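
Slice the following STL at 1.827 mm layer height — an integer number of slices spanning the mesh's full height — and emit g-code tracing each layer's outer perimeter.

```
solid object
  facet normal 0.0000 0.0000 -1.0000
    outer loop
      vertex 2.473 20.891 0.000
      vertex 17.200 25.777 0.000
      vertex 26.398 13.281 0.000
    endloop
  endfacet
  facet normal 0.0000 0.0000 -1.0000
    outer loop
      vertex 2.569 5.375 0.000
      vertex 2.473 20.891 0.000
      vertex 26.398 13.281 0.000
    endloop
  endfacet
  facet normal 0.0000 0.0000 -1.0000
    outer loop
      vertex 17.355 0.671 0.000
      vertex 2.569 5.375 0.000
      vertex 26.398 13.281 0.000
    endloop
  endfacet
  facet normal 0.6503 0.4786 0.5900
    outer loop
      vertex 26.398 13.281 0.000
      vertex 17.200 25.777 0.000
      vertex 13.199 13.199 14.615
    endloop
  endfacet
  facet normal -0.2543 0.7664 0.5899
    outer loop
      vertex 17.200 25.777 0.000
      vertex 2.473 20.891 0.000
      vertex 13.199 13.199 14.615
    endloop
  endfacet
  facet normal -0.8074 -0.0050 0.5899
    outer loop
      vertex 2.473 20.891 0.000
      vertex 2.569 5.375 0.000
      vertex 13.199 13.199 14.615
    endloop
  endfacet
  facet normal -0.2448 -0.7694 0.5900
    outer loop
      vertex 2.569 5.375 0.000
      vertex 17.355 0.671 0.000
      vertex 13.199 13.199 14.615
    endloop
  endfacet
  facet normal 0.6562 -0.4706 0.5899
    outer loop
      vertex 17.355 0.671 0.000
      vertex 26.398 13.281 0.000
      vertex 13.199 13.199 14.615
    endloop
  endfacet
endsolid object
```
; perimeter-only toolpath
G21 ; units = mm
G90 ; absolute positioning
G28 ; home
; layer 1
G0 Z1.827
G0 X24.748 Y13.271
G1 X16.700 Y24.205
G1 X3.814 Y19.930
G1 X3.898 Y6.353
G1 X16.835 Y2.237
G1 X24.748 Y13.271
; layer 2
G0 Z3.654
G0 X23.098 Y13.261
G1 X16.200 Y22.633
G1 X5.154 Y18.968
G1 X5.226 Y7.331
G1 X16.316 Y3.803
G1 X23.098 Y13.261
; layer 3
G0 Z5.481
G0 X21.448 Y13.250
G1 X15.700 Y21.060
G1 X6.495 Y18.006
G1 X6.555 Y8.309
G1 X15.797 Y5.369
G1 X21.448 Y13.250
; layer 4
G0 Z7.308
G0 X19.799 Y13.240
G1 X15.200 Y19.488
G1 X7.836 Y17.045
G1 X7.884 Y9.287
G1 X15.277 Y6.935
G1 X19.799 Y13.240
; layer 5
G0 Z9.134
G0 X18.149 Y13.230
G1 X14.699 Y17.916
G1 X9.177 Y16.084
G1 X9.213 Y10.265
G1 X14.758 Y8.501
G1 X18.149 Y13.230
; layer 6
G0 Z10.961
G0 X16.499 Y13.220
G1 X14.199 Y16.343
G1 X10.518 Y15.122
G1 X10.542 Y11.243
G1 X14.238 Y10.067
G1 X16.499 Y13.220
; layer 7
G0 Z12.788
G0 X14.849 Y13.209
G1 X13.699 Y14.771
G1 X11.858 Y14.160
G1 X11.870 Y12.221
G1 X13.719 Y11.633
G1 X14.849 Y13.209
M2 ; end

The solid is a regular 5-sided pyramid, base circumscribed radius ≈ 13.2 mm, apex at z ≈ 14.6 mm. Slicing at Δz = 1.827 mm — 8 equal slices spanning the solid's height, so layer i sits at z = i·h/8 — gives 7 non-empty perimeters. Each is a 5-segment closed polygon; G0 lifts to the layer z and rapids to the start vertex, then G1 traces the edges. The cross-section shrinks linearly with z (the slice at the apex is degenerate and omitted).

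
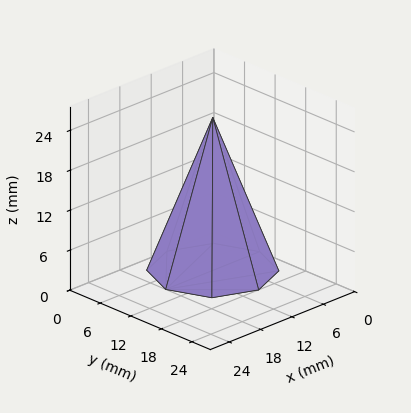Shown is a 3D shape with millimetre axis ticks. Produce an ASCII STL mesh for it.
Reading the render: the shape is a regular 8-sided pyramid, base circumscribed radius ≈ 9 mm, apex at z ≈ 23 mm (dimensions read to the nearest mm from the axis ticks). For the STL, each face is triangulated and given an outward normal.

solid part
  facet normal 0.0000 0.0000 -1.0000
    outer loop
      vertex 9.0 18.0 0.0
      vertex 15.4 15.4 0.0
      vertex 18.0 9.0 0.0
    endloop
  endfacet
  facet normal 0.0000 0.0000 -1.0000
    outer loop
      vertex 2.6 15.4 0.0
      vertex 9.0 18.0 0.0
      vertex 18.0 9.0 0.0
    endloop
  endfacet
  facet normal 0.0000 0.0000 -1.0000
    outer loop
      vertex 0.0 9.0 0.0
      vertex 2.6 15.4 0.0
      vertex 18.0 9.0 0.0
    endloop
  endfacet
  facet normal 0.0000 0.0000 -1.0000
    outer loop
      vertex 2.6 2.6 0.0
      vertex 0.0 9.0 0.0
      vertex 18.0 9.0 0.0
    endloop
  endfacet
  facet normal 0.0000 0.0000 -1.0000
    outer loop
      vertex 9.0 0.0 0.0
      vertex 2.6 2.6 0.0
      vertex 18.0 9.0 0.0
    endloop
  endfacet
  facet normal 0.0000 0.0000 -1.0000
    outer loop
      vertex 15.4 2.6 0.0
      vertex 9.0 0.0 0.0
      vertex 18.0 9.0 0.0
    endloop
  endfacet
  facet normal 0.8710 0.3538 0.3408
    outer loop
      vertex 18.0 9.0 0.0
      vertex 15.4 15.4 0.0
      vertex 9.0 9.0 23.0
    endloop
  endfacet
  facet normal 0.3538 0.8710 0.3408
    outer loop
      vertex 15.4 15.4 0.0
      vertex 9.0 18.0 0.0
      vertex 9.0 9.0 23.0
    endloop
  endfacet
  facet normal -0.3538 0.8710 0.3408
    outer loop
      vertex 9.0 18.0 0.0
      vertex 2.6 15.4 0.0
      vertex 9.0 9.0 23.0
    endloop
  endfacet
  facet normal -0.8710 0.3538 0.3408
    outer loop
      vertex 2.6 15.4 0.0
      vertex 0.0 9.0 0.0
      vertex 9.0 9.0 23.0
    endloop
  endfacet
  facet normal -0.8710 -0.3538 0.3408
    outer loop
      vertex 0.0 9.0 0.0
      vertex 2.6 2.6 0.0
      vertex 9.0 9.0 23.0
    endloop
  endfacet
  facet normal -0.3538 -0.8710 0.3408
    outer loop
      vertex 2.6 2.6 0.0
      vertex 9.0 0.0 0.0
      vertex 9.0 9.0 23.0
    endloop
  endfacet
  facet normal 0.3538 -0.8710 0.3408
    outer loop
      vertex 9.0 0.0 0.0
      vertex 15.4 2.6 0.0
      vertex 9.0 9.0 23.0
    endloop
  endfacet
  facet normal 0.8710 -0.3538 0.3408
    outer loop
      vertex 15.4 2.6 0.0
      vertex 18.0 9.0 0.0
      vertex 9.0 9.0 23.0
    endloop
  endfacet
endsolid part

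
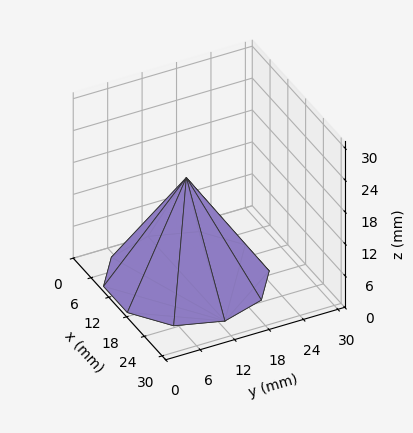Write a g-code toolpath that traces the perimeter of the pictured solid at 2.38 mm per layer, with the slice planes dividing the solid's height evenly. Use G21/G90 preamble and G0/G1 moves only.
Reading the render: the shape is a regular 10-sided pyramid, base circumscribed radius ≈ 13 mm, apex at z ≈ 19 mm (dimensions read to the nearest mm from the axis ticks). For the g-code, the solid's height is divided into equal slices at the stated Δz and each level perimeter traced with G1 moves after a G0 lift.

; perimeter-only toolpath
G21 ; units = mm
G90 ; absolute positioning
G28 ; home
; layer 1
G0 Z2.38
G0 X24.38 Y13.00
G1 X22.20 Y19.69
G1 X16.52 Y23.81
G1 X9.48 Y23.81
G1 X3.79 Y19.69
G1 X1.62 Y13.00
G1 X3.79 Y6.32
G1 X9.48 Y2.19
G1 X16.52 Y2.19
G1 X22.20 Y6.32
G1 X24.38 Y13.00
; layer 2
G0 Z4.75
G0 X22.75 Y13.00
G1 X20.89 Y18.73
G1 X16.02 Y22.27
G1 X9.98 Y22.27
G1 X5.11 Y18.73
G1 X3.25 Y13.00
G1 X5.11 Y7.27
G1 X9.98 Y3.73
G1 X16.02 Y3.73
G1 X20.89 Y7.27
G1 X22.75 Y13.00
; layer 3
G0 Z7.12
G0 X21.12 Y13.00
G1 X19.57 Y17.77
G1 X15.51 Y20.73
G1 X10.49 Y20.73
G1 X6.42 Y17.77
G1 X4.88 Y13.00
G1 X6.42 Y8.22
G1 X10.49 Y5.28
G1 X15.51 Y5.28
G1 X19.57 Y8.22
G1 X21.12 Y13.00
; layer 4
G0 Z9.50
G0 X19.50 Y13.00
G1 X18.26 Y16.82
G1 X15.01 Y19.18
G1 X10.99 Y19.18
G1 X7.74 Y16.82
G1 X6.50 Y13.00
G1 X7.74 Y9.18
G1 X10.99 Y6.82
G1 X15.01 Y6.82
G1 X18.26 Y9.18
G1 X19.50 Y13.00
; layer 5
G0 Z11.88
G0 X17.88 Y13.00
G1 X16.95 Y15.87
G1 X14.51 Y17.63
G1 X11.49 Y17.63
G1 X9.05 Y15.87
G1 X8.12 Y13.00
G1 X9.05 Y10.13
G1 X11.49 Y8.37
G1 X14.51 Y8.37
G1 X16.95 Y10.13
G1 X17.88 Y13.00
; layer 6
G0 Z14.25
G0 X16.25 Y13.00
G1 X15.63 Y14.91
G1 X14.00 Y16.09
G1 X12.00 Y16.09
G1 X10.37 Y14.91
G1 X9.75 Y13.00
G1 X10.37 Y11.09
G1 X12.00 Y9.91
G1 X14.00 Y9.91
G1 X15.63 Y11.09
G1 X16.25 Y13.00
; layer 7
G0 Z16.62
G0 X14.62 Y13.00
G1 X14.31 Y13.96
G1 X13.50 Y14.54
G1 X12.50 Y14.54
G1 X11.69 Y13.96
G1 X11.38 Y13.00
G1 X11.69 Y12.04
G1 X12.50 Y11.46
G1 X13.50 Y11.46
G1 X14.31 Y12.04
G1 X14.62 Y13.00
M2 ; end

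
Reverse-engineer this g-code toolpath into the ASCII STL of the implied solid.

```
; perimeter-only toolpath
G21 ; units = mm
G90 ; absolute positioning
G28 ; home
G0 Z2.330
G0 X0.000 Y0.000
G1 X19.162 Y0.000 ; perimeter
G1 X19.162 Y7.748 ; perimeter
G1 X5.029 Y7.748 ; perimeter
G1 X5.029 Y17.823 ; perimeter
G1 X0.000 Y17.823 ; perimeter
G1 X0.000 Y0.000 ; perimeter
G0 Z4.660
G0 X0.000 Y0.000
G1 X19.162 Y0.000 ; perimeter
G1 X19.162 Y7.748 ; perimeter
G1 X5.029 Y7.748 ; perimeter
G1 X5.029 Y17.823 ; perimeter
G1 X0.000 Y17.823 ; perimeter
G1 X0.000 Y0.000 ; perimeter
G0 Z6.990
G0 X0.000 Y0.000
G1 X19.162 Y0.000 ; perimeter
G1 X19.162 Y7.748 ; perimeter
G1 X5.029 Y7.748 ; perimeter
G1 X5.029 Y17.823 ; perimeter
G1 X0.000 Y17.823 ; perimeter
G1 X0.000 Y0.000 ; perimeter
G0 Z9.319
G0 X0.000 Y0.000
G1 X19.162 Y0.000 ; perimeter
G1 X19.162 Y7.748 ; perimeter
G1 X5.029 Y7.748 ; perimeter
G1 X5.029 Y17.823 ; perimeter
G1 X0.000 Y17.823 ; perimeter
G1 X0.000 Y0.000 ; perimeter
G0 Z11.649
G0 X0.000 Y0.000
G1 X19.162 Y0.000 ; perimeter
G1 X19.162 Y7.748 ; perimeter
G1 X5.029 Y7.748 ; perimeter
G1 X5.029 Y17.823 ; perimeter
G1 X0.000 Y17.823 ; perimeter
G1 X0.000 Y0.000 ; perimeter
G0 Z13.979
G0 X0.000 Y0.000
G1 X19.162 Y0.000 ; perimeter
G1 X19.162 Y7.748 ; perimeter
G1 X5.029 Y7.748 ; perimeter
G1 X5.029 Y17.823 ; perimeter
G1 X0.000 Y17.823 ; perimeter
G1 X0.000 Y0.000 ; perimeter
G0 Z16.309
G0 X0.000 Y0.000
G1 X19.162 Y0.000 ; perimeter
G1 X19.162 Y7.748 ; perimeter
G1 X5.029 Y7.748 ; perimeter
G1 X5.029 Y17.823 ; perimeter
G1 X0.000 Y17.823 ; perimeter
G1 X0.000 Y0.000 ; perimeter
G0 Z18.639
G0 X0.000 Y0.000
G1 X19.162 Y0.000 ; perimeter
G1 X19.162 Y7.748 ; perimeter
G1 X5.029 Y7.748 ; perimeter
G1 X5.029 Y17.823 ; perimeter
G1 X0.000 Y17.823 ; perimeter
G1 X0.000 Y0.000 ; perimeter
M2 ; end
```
solid part
  facet normal 0.0000 0.0000 -1.0000
    outer loop
      vertex 19.162 7.748 0.000
      vertex 19.162 0.000 0.000
      vertex 0.000 0.000 0.000
    endloop
  endfacet
  facet normal 0.0000 0.0000 -1.0000
    outer loop
      vertex 5.029 7.748 0.000
      vertex 19.162 7.748 0.000
      vertex 0.000 0.000 0.000
    endloop
  endfacet
  facet normal 0.0000 0.0000 -1.0000
    outer loop
      vertex 5.029 17.823 0.000
      vertex 5.029 7.748 0.000
      vertex 0.000 0.000 0.000
    endloop
  endfacet
  facet normal 0.0000 0.0000 -1.0000
    outer loop
      vertex 0.000 17.823 0.000
      vertex 5.029 17.823 0.000
      vertex 0.000 0.000 0.000
    endloop
  endfacet
  facet normal 0.0000 0.0000 1.0000
    outer loop
      vertex 0.000 0.000 18.639
      vertex 19.162 0.000 18.639
      vertex 19.162 7.748 18.639
    endloop
  endfacet
  facet normal 0.0000 0.0000 1.0000
    outer loop
      vertex 0.000 0.000 18.639
      vertex 19.162 7.748 18.639
      vertex 5.029 7.748 18.639
    endloop
  endfacet
  facet normal 0.0000 0.0000 1.0000
    outer loop
      vertex 0.000 0.000 18.639
      vertex 5.029 7.748 18.639
      vertex 5.029 17.823 18.639
    endloop
  endfacet
  facet normal 0.0000 0.0000 1.0000
    outer loop
      vertex 0.000 0.000 18.639
      vertex 5.029 17.823 18.639
      vertex 0.000 17.823 18.639
    endloop
  endfacet
  facet normal 0.0000 -1.0000 0.0000
    outer loop
      vertex 0.000 0.000 0.000
      vertex 19.162 0.000 0.000
      vertex 19.162 0.000 18.639
    endloop
  endfacet
  facet normal 0.0000 -1.0000 0.0000
    outer loop
      vertex 0.000 0.000 0.000
      vertex 19.162 0.000 18.639
      vertex 0.000 0.000 18.639
    endloop
  endfacet
  facet normal 1.0000 0.0000 0.0000
    outer loop
      vertex 19.162 0.000 0.000
      vertex 19.162 7.748 0.000
      vertex 19.162 7.748 18.639
    endloop
  endfacet
  facet normal 1.0000 0.0000 0.0000
    outer loop
      vertex 19.162 0.000 0.000
      vertex 19.162 7.748 18.639
      vertex 19.162 0.000 18.639
    endloop
  endfacet
  facet normal 0.0000 1.0000 0.0000
    outer loop
      vertex 19.162 7.748 0.000
      vertex 5.029 7.748 0.000
      vertex 5.029 7.748 18.639
    endloop
  endfacet
  facet normal 0.0000 1.0000 0.0000
    outer loop
      vertex 19.162 7.748 0.000
      vertex 5.029 7.748 18.639
      vertex 19.162 7.748 18.639
    endloop
  endfacet
  facet normal 1.0000 0.0000 0.0000
    outer loop
      vertex 5.029 7.748 0.000
      vertex 5.029 17.823 0.000
      vertex 5.029 17.823 18.639
    endloop
  endfacet
  facet normal 1.0000 0.0000 0.0000
    outer loop
      vertex 5.029 7.748 0.000
      vertex 5.029 17.823 18.639
      vertex 5.029 7.748 18.639
    endloop
  endfacet
  facet normal 0.0000 1.0000 0.0000
    outer loop
      vertex 5.029 17.823 0.000
      vertex 0.000 17.823 0.000
      vertex 0.000 17.823 18.639
    endloop
  endfacet
  facet normal 0.0000 1.0000 0.0000
    outer loop
      vertex 5.029 17.823 0.000
      vertex 0.000 17.823 18.639
      vertex 5.029 17.823 18.639
    endloop
  endfacet
  facet normal -1.0000 0.0000 0.0000
    outer loop
      vertex 0.000 17.823 0.000
      vertex 0.000 0.000 0.000
      vertex 0.000 0.000 18.639
    endloop
  endfacet
  facet normal -1.0000 0.0000 0.0000
    outer loop
      vertex 0.000 17.823 0.000
      vertex 0.000 0.000 18.639
      vertex 0.000 17.823 18.639
    endloop
  endfacet
endsolid part

The G0 Z moves step by Δz≈2.330 mm. Every layer's G1 loop is the same polygon, so the solid is a straight extrusion of it from z=0 to z≈18.6. Closing with flat bottom and top caps and triangulating gives 20 facets — an L-shaped prism: outer 19.2 × 17.8 mm, arm thicknesses ≈ 7.75 mm (horizontal) and 5.03 mm (vertical), extruded 18.6 mm in z.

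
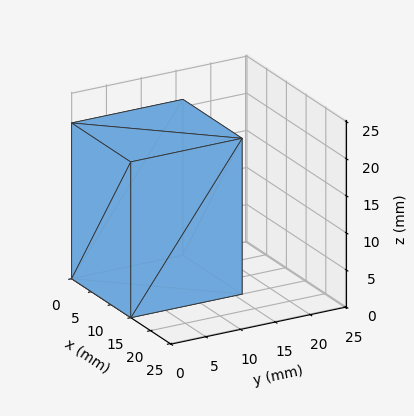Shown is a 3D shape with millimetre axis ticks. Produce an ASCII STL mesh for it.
Reading the render: the shape is a rectangular box, roughly 15 × 16 mm footprint and 21 mm tall (dimensions read to the nearest mm from the axis ticks). For the STL, each face is triangulated and given an outward normal.

solid part
  facet normal 0.0000 0.0000 -1.0000
    outer loop
      vertex 15.0 16.0 0.0
      vertex 15.0 0.0 0.0
      vertex 0.0 0.0 0.0
    endloop
  endfacet
  facet normal 0.0000 0.0000 -1.0000
    outer loop
      vertex 0.0 16.0 0.0
      vertex 15.0 16.0 0.0
      vertex 0.0 0.0 0.0
    endloop
  endfacet
  facet normal 0.0000 0.0000 1.0000
    outer loop
      vertex 0.0 0.0 21.0
      vertex 15.0 0.0 21.0
      vertex 15.0 16.0 21.0
    endloop
  endfacet
  facet normal 0.0000 0.0000 1.0000
    outer loop
      vertex 0.0 0.0 21.0
      vertex 15.0 16.0 21.0
      vertex 0.0 16.0 21.0
    endloop
  endfacet
  facet normal 0.0000 -1.0000 0.0000
    outer loop
      vertex 0.0 0.0 0.0
      vertex 15.0 0.0 0.0
      vertex 15.0 0.0 21.0
    endloop
  endfacet
  facet normal 0.0000 -1.0000 0.0000
    outer loop
      vertex 0.0 0.0 0.0
      vertex 15.0 0.0 21.0
      vertex 0.0 0.0 21.0
    endloop
  endfacet
  facet normal 0.0000 1.0000 0.0000
    outer loop
      vertex 15.0 16.0 21.0
      vertex 15.0 16.0 0.0
      vertex 0.0 16.0 0.0
    endloop
  endfacet
  facet normal 0.0000 1.0000 0.0000
    outer loop
      vertex 0.0 16.0 21.0
      vertex 15.0 16.0 21.0
      vertex 0.0 16.0 0.0
    endloop
  endfacet
  facet normal -1.0000 0.0000 0.0000
    outer loop
      vertex 0.0 16.0 21.0
      vertex 0.0 16.0 0.0
      vertex 0.0 0.0 0.0
    endloop
  endfacet
  facet normal -1.0000 0.0000 0.0000
    outer loop
      vertex 0.0 0.0 21.0
      vertex 0.0 16.0 21.0
      vertex 0.0 0.0 0.0
    endloop
  endfacet
  facet normal 1.0000 0.0000 0.0000
    outer loop
      vertex 15.0 0.0 0.0
      vertex 15.0 16.0 0.0
      vertex 15.0 16.0 21.0
    endloop
  endfacet
  facet normal 1.0000 0.0000 0.0000
    outer loop
      vertex 15.0 0.0 0.0
      vertex 15.0 16.0 21.0
      vertex 15.0 0.0 21.0
    endloop
  endfacet
endsolid part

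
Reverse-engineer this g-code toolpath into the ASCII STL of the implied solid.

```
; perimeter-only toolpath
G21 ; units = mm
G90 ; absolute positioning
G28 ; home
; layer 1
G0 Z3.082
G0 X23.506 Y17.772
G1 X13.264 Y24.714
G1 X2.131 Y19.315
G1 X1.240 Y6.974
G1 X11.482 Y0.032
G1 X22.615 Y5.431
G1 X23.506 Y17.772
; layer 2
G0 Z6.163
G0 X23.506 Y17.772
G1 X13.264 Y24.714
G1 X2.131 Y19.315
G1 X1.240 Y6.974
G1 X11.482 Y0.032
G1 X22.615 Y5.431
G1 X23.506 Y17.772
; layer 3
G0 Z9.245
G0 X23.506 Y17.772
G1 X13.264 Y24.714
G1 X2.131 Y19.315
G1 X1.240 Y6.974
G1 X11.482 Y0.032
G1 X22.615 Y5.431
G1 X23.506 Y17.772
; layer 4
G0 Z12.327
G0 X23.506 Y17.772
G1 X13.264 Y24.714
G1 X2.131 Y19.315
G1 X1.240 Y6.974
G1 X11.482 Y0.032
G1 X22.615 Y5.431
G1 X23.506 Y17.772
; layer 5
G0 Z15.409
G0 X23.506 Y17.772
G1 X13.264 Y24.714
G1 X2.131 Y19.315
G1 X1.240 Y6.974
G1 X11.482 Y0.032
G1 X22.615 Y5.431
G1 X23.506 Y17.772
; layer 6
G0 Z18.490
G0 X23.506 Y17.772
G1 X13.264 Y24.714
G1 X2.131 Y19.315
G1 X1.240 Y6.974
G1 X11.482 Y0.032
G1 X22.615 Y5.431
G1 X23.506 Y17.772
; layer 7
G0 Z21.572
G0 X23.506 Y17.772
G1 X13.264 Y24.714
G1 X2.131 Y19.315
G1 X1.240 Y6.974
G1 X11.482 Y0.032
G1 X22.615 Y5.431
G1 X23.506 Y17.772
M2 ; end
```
solid part
  facet normal 0.0000 0.0000 -1.0000
    outer loop
      vertex 2.131 19.315 0.000
      vertex 13.264 24.714 0.000
      vertex 23.506 17.772 0.000
    endloop
  endfacet
  facet normal 0.0000 0.0000 -1.0000
    outer loop
      vertex 1.240 6.974 0.000
      vertex 2.131 19.315 0.000
      vertex 23.506 17.772 0.000
    endloop
  endfacet
  facet normal 0.0000 0.0000 -1.0000
    outer loop
      vertex 11.482 0.032 0.000
      vertex 1.240 6.974 0.000
      vertex 23.506 17.772 0.000
    endloop
  endfacet
  facet normal 0.0000 0.0000 -1.0000
    outer loop
      vertex 22.615 5.431 0.000
      vertex 11.482 0.032 0.000
      vertex 23.506 17.772 0.000
    endloop
  endfacet
  facet normal 0.0000 0.0000 1.0000
    outer loop
      vertex 23.506 17.772 21.572
      vertex 13.264 24.714 21.572
      vertex 2.131 19.315 21.572
    endloop
  endfacet
  facet normal 0.0000 0.0000 1.0000
    outer loop
      vertex 23.506 17.772 21.572
      vertex 2.131 19.315 21.572
      vertex 1.240 6.974 21.572
    endloop
  endfacet
  facet normal 0.0000 0.0000 1.0000
    outer loop
      vertex 23.506 17.772 21.572
      vertex 1.240 6.974 21.572
      vertex 11.482 0.032 21.572
    endloop
  endfacet
  facet normal 0.0000 0.0000 1.0000
    outer loop
      vertex 23.506 17.772 21.572
      vertex 11.482 0.032 21.572
      vertex 22.615 5.431 21.572
    endloop
  endfacet
  facet normal 0.5611 0.8278 0.0000
    outer loop
      vertex 23.506 17.772 0.000
      vertex 13.264 24.714 0.000
      vertex 13.264 24.714 21.572
    endloop
  endfacet
  facet normal 0.5611 0.8278 0.0000
    outer loop
      vertex 23.506 17.772 0.000
      vertex 13.264 24.714 21.572
      vertex 23.506 17.772 21.572
    endloop
  endfacet
  facet normal -0.4364 0.8998 0.0000
    outer loop
      vertex 13.264 24.714 0.000
      vertex 2.131 19.315 0.000
      vertex 2.131 19.315 21.572
    endloop
  endfacet
  facet normal -0.4364 0.8998 0.0000
    outer loop
      vertex 13.264 24.714 0.000
      vertex 2.131 19.315 21.572
      vertex 13.264 24.714 21.572
    endloop
  endfacet
  facet normal -0.9974 0.0720 0.0000
    outer loop
      vertex 2.131 19.315 0.000
      vertex 1.240 6.974 0.000
      vertex 1.240 6.974 21.572
    endloop
  endfacet
  facet normal -0.9974 0.0720 0.0000
    outer loop
      vertex 2.131 19.315 0.000
      vertex 1.240 6.974 21.572
      vertex 2.131 19.315 21.572
    endloop
  endfacet
  facet normal -0.5611 -0.8278 0.0000
    outer loop
      vertex 1.240 6.974 0.000
      vertex 11.482 0.032 0.000
      vertex 11.482 0.032 21.572
    endloop
  endfacet
  facet normal -0.5611 -0.8278 0.0000
    outer loop
      vertex 1.240 6.974 0.000
      vertex 11.482 0.032 21.572
      vertex 1.240 6.974 21.572
    endloop
  endfacet
  facet normal 0.4364 -0.8998 0.0000
    outer loop
      vertex 11.482 0.032 0.000
      vertex 22.615 5.431 0.000
      vertex 22.615 5.431 21.572
    endloop
  endfacet
  facet normal 0.4364 -0.8998 0.0000
    outer loop
      vertex 11.482 0.032 0.000
      vertex 22.615 5.431 21.572
      vertex 11.482 0.032 21.572
    endloop
  endfacet
  facet normal 0.9974 -0.0720 0.0000
    outer loop
      vertex 22.615 5.431 0.000
      vertex 23.506 17.772 0.000
      vertex 23.506 17.772 21.572
    endloop
  endfacet
  facet normal 0.9974 -0.0720 0.0000
    outer loop
      vertex 22.615 5.431 0.000
      vertex 23.506 17.772 21.572
      vertex 22.615 5.431 21.572
    endloop
  endfacet
endsolid part

The G0 Z moves step by Δz≈3.082 mm. Every layer's G1 loop is the same polygon, so the solid is a straight extrusion of it from z=0 to z≈21.6. Closing with flat bottom and top caps and triangulating gives 20 facets — a regular 6-sided prism (a cylinder approximated with 6 flat sides), circumscribed radius ≈ 12.4 mm, height ≈ 21.6 mm.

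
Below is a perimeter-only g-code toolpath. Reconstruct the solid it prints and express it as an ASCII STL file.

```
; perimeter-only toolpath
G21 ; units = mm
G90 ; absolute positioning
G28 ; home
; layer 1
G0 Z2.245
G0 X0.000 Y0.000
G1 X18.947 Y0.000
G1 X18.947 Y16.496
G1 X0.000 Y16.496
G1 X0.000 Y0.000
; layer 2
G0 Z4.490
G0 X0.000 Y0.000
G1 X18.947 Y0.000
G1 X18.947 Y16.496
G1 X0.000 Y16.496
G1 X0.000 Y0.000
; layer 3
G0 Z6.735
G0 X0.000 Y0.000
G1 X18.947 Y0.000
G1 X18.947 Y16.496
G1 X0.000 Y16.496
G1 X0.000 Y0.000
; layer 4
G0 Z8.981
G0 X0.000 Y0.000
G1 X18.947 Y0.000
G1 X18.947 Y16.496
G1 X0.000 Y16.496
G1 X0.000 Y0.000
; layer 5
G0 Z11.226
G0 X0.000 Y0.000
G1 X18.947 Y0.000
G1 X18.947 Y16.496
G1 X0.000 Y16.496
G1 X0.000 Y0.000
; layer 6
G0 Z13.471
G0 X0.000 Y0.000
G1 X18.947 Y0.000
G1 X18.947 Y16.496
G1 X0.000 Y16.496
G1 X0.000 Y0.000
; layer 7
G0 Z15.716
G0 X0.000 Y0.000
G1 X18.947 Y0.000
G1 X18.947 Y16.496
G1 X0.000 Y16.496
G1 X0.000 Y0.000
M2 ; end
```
solid part
  facet normal 0.0000 0.0000 -1.0000
    outer loop
      vertex 18.947 16.496 0.000
      vertex 18.947 0.000 0.000
      vertex 0.000 0.000 0.000
    endloop
  endfacet
  facet normal 0.0000 0.0000 -1.0000
    outer loop
      vertex 0.000 16.496 0.000
      vertex 18.947 16.496 0.000
      vertex 0.000 0.000 0.000
    endloop
  endfacet
  facet normal 0.0000 0.0000 1.0000
    outer loop
      vertex 0.000 0.000 15.716
      vertex 18.947 0.000 15.716
      vertex 18.947 16.496 15.716
    endloop
  endfacet
  facet normal 0.0000 0.0000 1.0000
    outer loop
      vertex 0.000 0.000 15.716
      vertex 18.947 16.496 15.716
      vertex 0.000 16.496 15.716
    endloop
  endfacet
  facet normal 0.0000 -1.0000 0.0000
    outer loop
      vertex 0.000 0.000 0.000
      vertex 18.947 0.000 0.000
      vertex 18.947 0.000 15.716
    endloop
  endfacet
  facet normal 0.0000 -1.0000 0.0000
    outer loop
      vertex 0.000 0.000 0.000
      vertex 18.947 0.000 15.716
      vertex 0.000 0.000 15.716
    endloop
  endfacet
  facet normal 0.0000 1.0000 0.0000
    outer loop
      vertex 18.947 16.496 15.716
      vertex 18.947 16.496 0.000
      vertex 0.000 16.496 0.000
    endloop
  endfacet
  facet normal 0.0000 1.0000 0.0000
    outer loop
      vertex 0.000 16.496 15.716
      vertex 18.947 16.496 15.716
      vertex 0.000 16.496 0.000
    endloop
  endfacet
  facet normal -1.0000 0.0000 0.0000
    outer loop
      vertex 0.000 16.496 15.716
      vertex 0.000 16.496 0.000
      vertex 0.000 0.000 0.000
    endloop
  endfacet
  facet normal -1.0000 0.0000 0.0000
    outer loop
      vertex 0.000 0.000 15.716
      vertex 0.000 16.496 15.716
      vertex 0.000 0.000 0.000
    endloop
  endfacet
  facet normal 1.0000 0.0000 0.0000
    outer loop
      vertex 18.947 0.000 0.000
      vertex 18.947 16.496 0.000
      vertex 18.947 16.496 15.716
    endloop
  endfacet
  facet normal 1.0000 0.0000 0.0000
    outer loop
      vertex 18.947 0.000 0.000
      vertex 18.947 16.496 15.716
      vertex 18.947 0.000 15.716
    endloop
  endfacet
endsolid part

The G0 Z moves step by Δz≈2.245 mm. Every layer's G1 loop is the same polygon, so the solid is a straight extrusion of it from z=0 to z≈15.7. Closing with flat bottom and top caps and triangulating gives 12 facets — a rectangular box, roughly 18.9 × 16.5 mm footprint and 15.7 mm tall.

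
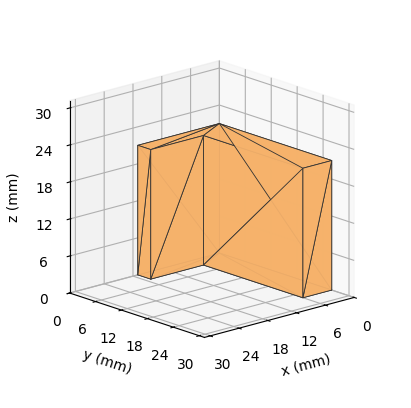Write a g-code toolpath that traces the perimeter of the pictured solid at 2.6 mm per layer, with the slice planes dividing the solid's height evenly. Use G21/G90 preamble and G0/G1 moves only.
Reading the render: the shape is an L-shaped prism: outer 17 × 26 mm, arm thicknesses ≈ 3 mm (horizontal) and 6 mm (vertical), extruded 21 mm in z (dimensions read to the nearest mm from the axis ticks). For the g-code, the solid's height is divided into equal slices at the stated Δz and each level perimeter traced with G1 moves after a G0 lift.

; perimeter-only toolpath
G21 ; units = mm
G90 ; absolute positioning
G28 ; home
; layer 1
G0 Z2.6
G0 X0.0 Y0.0
G1 X17.0 Y0.0
G1 X17.0 Y3.0
G1 X6.0 Y3.0
G1 X6.0 Y26.0
G1 X0.0 Y26.0
G1 X0.0 Y0.0
; layer 2
G0 Z5.2
G0 X0.0 Y0.0
G1 X17.0 Y0.0
G1 X17.0 Y3.0
G1 X6.0 Y3.0
G1 X6.0 Y26.0
G1 X0.0 Y26.0
G1 X0.0 Y0.0
; layer 3
G0 Z7.9
G0 X0.0 Y0.0
G1 X17.0 Y0.0
G1 X17.0 Y3.0
G1 X6.0 Y3.0
G1 X6.0 Y26.0
G1 X0.0 Y26.0
G1 X0.0 Y0.0
; layer 4
G0 Z10.5
G0 X0.0 Y0.0
G1 X17.0 Y0.0
G1 X17.0 Y3.0
G1 X6.0 Y3.0
G1 X6.0 Y26.0
G1 X0.0 Y26.0
G1 X0.0 Y0.0
; layer 5
G0 Z13.1
G0 X0.0 Y0.0
G1 X17.0 Y0.0
G1 X17.0 Y3.0
G1 X6.0 Y3.0
G1 X6.0 Y26.0
G1 X0.0 Y26.0
G1 X0.0 Y0.0
; layer 6
G0 Z15.8
G0 X0.0 Y0.0
G1 X17.0 Y0.0
G1 X17.0 Y3.0
G1 X6.0 Y3.0
G1 X6.0 Y26.0
G1 X0.0 Y26.0
G1 X0.0 Y0.0
; layer 7
G0 Z18.4
G0 X0.0 Y0.0
G1 X17.0 Y0.0
G1 X17.0 Y3.0
G1 X6.0 Y3.0
G1 X6.0 Y26.0
G1 X0.0 Y26.0
G1 X0.0 Y0.0
; layer 8
G0 Z21.0
G0 X0.0 Y0.0
G1 X17.0 Y0.0
G1 X17.0 Y3.0
G1 X6.0 Y3.0
G1 X6.0 Y26.0
G1 X0.0 Y26.0
G1 X0.0 Y0.0
M2 ; end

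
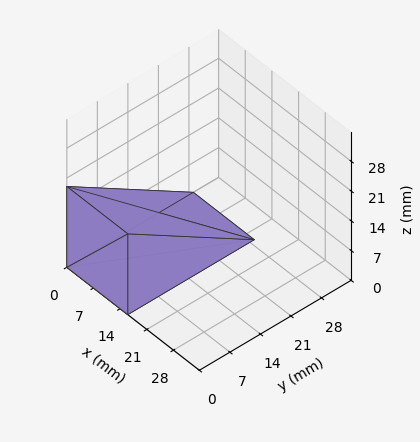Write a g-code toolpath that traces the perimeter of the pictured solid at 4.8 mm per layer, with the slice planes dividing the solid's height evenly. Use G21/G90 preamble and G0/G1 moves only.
Reading the render: the shape is a wedge (ramp): 16 × 29 mm base, rising to 19 mm along the y=0 edge and sloping linearly to z=0 at y=29 (dimensions read to the nearest mm from the axis ticks). For the g-code, the solid's height is divided into equal slices at the stated Δz and each level perimeter traced with G1 moves after a G0 lift.

; perimeter-only toolpath
G21 ; units = mm
G90 ; absolute positioning
G28 ; home
; layer 1
G0 Z4.8
G0 X0.0 Y0.0
G1 X16.0 Y0.0
G1 X16.0 Y21.8
G1 X0.0 Y21.8
G1 X0.0 Y0.0
; layer 2
G0 Z9.5
G0 X0.0 Y0.0
G1 X16.0 Y0.0
G1 X16.0 Y14.5
G1 X0.0 Y14.5
G1 X0.0 Y0.0
; layer 3
G0 Z14.2
G0 X0.0 Y0.0
G1 X16.0 Y0.0
G1 X16.0 Y7.2
G1 X0.0 Y7.2
G1 X0.0 Y0.0
M2 ; end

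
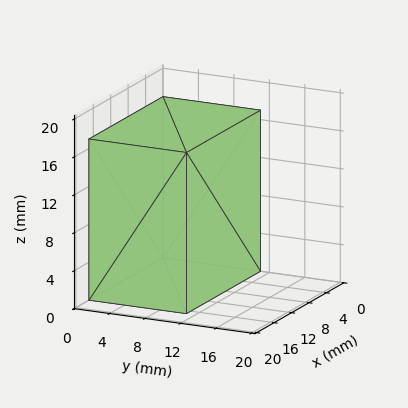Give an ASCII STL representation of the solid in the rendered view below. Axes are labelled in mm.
Reading the render: the shape is a rectangular box, roughly 17 × 11 mm footprint and 17 mm tall (dimensions read to the nearest mm from the axis ticks). For the STL, each face is triangulated and given an outward normal.

solid part
  facet normal 0.0000 0.0000 -1.0000
    outer loop
      vertex 17.00 11.00 0.00
      vertex 17.00 0.00 0.00
      vertex 0.00 0.00 0.00
    endloop
  endfacet
  facet normal 0.0000 0.0000 -1.0000
    outer loop
      vertex 0.00 11.00 0.00
      vertex 17.00 11.00 0.00
      vertex 0.00 0.00 0.00
    endloop
  endfacet
  facet normal 0.0000 0.0000 1.0000
    outer loop
      vertex 0.00 0.00 17.00
      vertex 17.00 0.00 17.00
      vertex 17.00 11.00 17.00
    endloop
  endfacet
  facet normal 0.0000 0.0000 1.0000
    outer loop
      vertex 0.00 0.00 17.00
      vertex 17.00 11.00 17.00
      vertex 0.00 11.00 17.00
    endloop
  endfacet
  facet normal 0.0000 -1.0000 0.0000
    outer loop
      vertex 0.00 0.00 0.00
      vertex 17.00 0.00 0.00
      vertex 17.00 0.00 17.00
    endloop
  endfacet
  facet normal 0.0000 -1.0000 0.0000
    outer loop
      vertex 0.00 0.00 0.00
      vertex 17.00 0.00 17.00
      vertex 0.00 0.00 17.00
    endloop
  endfacet
  facet normal 0.0000 1.0000 0.0000
    outer loop
      vertex 17.00 11.00 17.00
      vertex 17.00 11.00 0.00
      vertex 0.00 11.00 0.00
    endloop
  endfacet
  facet normal 0.0000 1.0000 0.0000
    outer loop
      vertex 0.00 11.00 17.00
      vertex 17.00 11.00 17.00
      vertex 0.00 11.00 0.00
    endloop
  endfacet
  facet normal -1.0000 0.0000 0.0000
    outer loop
      vertex 0.00 11.00 17.00
      vertex 0.00 11.00 0.00
      vertex 0.00 0.00 0.00
    endloop
  endfacet
  facet normal -1.0000 0.0000 0.0000
    outer loop
      vertex 0.00 0.00 17.00
      vertex 0.00 11.00 17.00
      vertex 0.00 0.00 0.00
    endloop
  endfacet
  facet normal 1.0000 0.0000 0.0000
    outer loop
      vertex 17.00 0.00 0.00
      vertex 17.00 11.00 0.00
      vertex 17.00 11.00 17.00
    endloop
  endfacet
  facet normal 1.0000 0.0000 0.0000
    outer loop
      vertex 17.00 0.00 0.00
      vertex 17.00 11.00 17.00
      vertex 17.00 0.00 17.00
    endloop
  endfacet
endsolid part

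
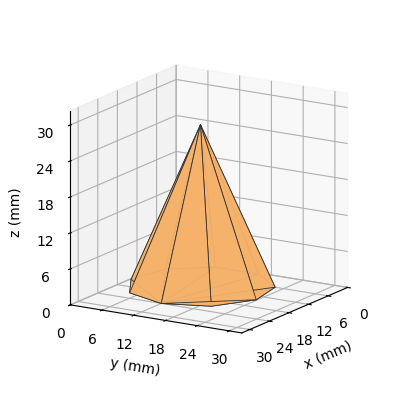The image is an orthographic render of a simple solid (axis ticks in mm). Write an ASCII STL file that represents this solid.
Reading the render: the shape is a regular 9-sided pyramid, base circumscribed radius ≈ 12 mm, apex at z ≈ 27 mm (dimensions read to the nearest mm from the axis ticks). For the STL, each face is triangulated and given an outward normal.

solid part
  facet normal 0.0000 0.0000 -1.0000
    outer loop
      vertex 14.08 23.82 0.00
      vertex 21.19 19.71 0.00
      vertex 24.00 12.00 0.00
    endloop
  endfacet
  facet normal 0.0000 0.0000 -1.0000
    outer loop
      vertex 6.00 22.39 0.00
      vertex 14.08 23.82 0.00
      vertex 24.00 12.00 0.00
    endloop
  endfacet
  facet normal 0.0000 0.0000 -1.0000
    outer loop
      vertex 0.72 16.10 0.00
      vertex 6.00 22.39 0.00
      vertex 24.00 12.00 0.00
    endloop
  endfacet
  facet normal 0.0000 0.0000 -1.0000
    outer loop
      vertex 0.72 7.90 0.00
      vertex 0.72 16.10 0.00
      vertex 24.00 12.00 0.00
    endloop
  endfacet
  facet normal 0.0000 0.0000 -1.0000
    outer loop
      vertex 6.00 1.61 0.00
      vertex 0.72 7.90 0.00
      vertex 24.00 12.00 0.00
    endloop
  endfacet
  facet normal 0.0000 0.0000 -1.0000
    outer loop
      vertex 14.08 0.18 0.00
      vertex 6.00 1.61 0.00
      vertex 24.00 12.00 0.00
    endloop
  endfacet
  facet normal 0.0000 0.0000 -1.0000
    outer loop
      vertex 21.19 4.29 0.00
      vertex 14.08 0.18 0.00
      vertex 24.00 12.00 0.00
    endloop
  endfacet
  facet normal 0.8670 0.3160 0.3853
    outer loop
      vertex 24.00 12.00 0.00
      vertex 21.19 19.71 0.00
      vertex 12.00 12.00 27.00
    endloop
  endfacet
  facet normal 0.4618 0.7989 0.3853
    outer loop
      vertex 21.19 19.71 0.00
      vertex 14.08 23.82 0.00
      vertex 12.00 12.00 27.00
    endloop
  endfacet
  facet normal -0.1608 0.9086 0.3854
    outer loop
      vertex 14.08 23.82 0.00
      vertex 6.00 22.39 0.00
      vertex 12.00 12.00 27.00
    endloop
  endfacet
  facet normal -0.7068 0.5933 0.3854
    outer loop
      vertex 6.00 22.39 0.00
      vertex 0.72 16.10 0.00
      vertex 12.00 12.00 27.00
    endloop
  endfacet
  facet normal -0.9227 0.0000 0.3855
    outer loop
      vertex 0.72 16.10 0.00
      vertex 0.72 7.90 0.00
      vertex 12.00 12.00 27.00
    endloop
  endfacet
  facet normal -0.7068 -0.5933 0.3854
    outer loop
      vertex 0.72 7.90 0.00
      vertex 6.00 1.61 0.00
      vertex 12.00 12.00 27.00
    endloop
  endfacet
  facet normal -0.1608 -0.9086 0.3854
    outer loop
      vertex 6.00 1.61 0.00
      vertex 14.08 0.18 0.00
      vertex 12.00 12.00 27.00
    endloop
  endfacet
  facet normal 0.4618 -0.7989 0.3853
    outer loop
      vertex 14.08 0.18 0.00
      vertex 21.19 4.29 0.00
      vertex 12.00 12.00 27.00
    endloop
  endfacet
  facet normal 0.8670 -0.3160 0.3853
    outer loop
      vertex 21.19 4.29 0.00
      vertex 24.00 12.00 0.00
      vertex 12.00 12.00 27.00
    endloop
  endfacet
endsolid part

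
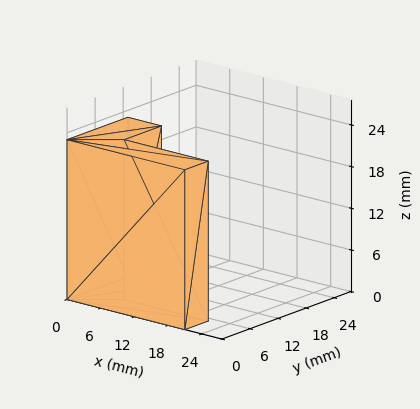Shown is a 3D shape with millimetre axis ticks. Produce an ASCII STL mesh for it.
Reading the render: the shape is an L-shaped prism: outer 21 × 13 mm, arm thicknesses ≈ 5 mm (horizontal) and 6 mm (vertical), extruded 23 mm in z (dimensions read to the nearest mm from the axis ticks). For the STL, each face is triangulated and given an outward normal.

solid part
  facet normal 0.0000 0.0000 -1.0000
    outer loop
      vertex 21.0 5.0 0.0
      vertex 21.0 0.0 0.0
      vertex 0.0 0.0 0.0
    endloop
  endfacet
  facet normal 0.0000 0.0000 -1.0000
    outer loop
      vertex 6.0 5.0 0.0
      vertex 21.0 5.0 0.0
      vertex 0.0 0.0 0.0
    endloop
  endfacet
  facet normal 0.0000 0.0000 -1.0000
    outer loop
      vertex 6.0 13.0 0.0
      vertex 6.0 5.0 0.0
      vertex 0.0 0.0 0.0
    endloop
  endfacet
  facet normal 0.0000 0.0000 -1.0000
    outer loop
      vertex 0.0 13.0 0.0
      vertex 6.0 13.0 0.0
      vertex 0.0 0.0 0.0
    endloop
  endfacet
  facet normal 0.0000 0.0000 1.0000
    outer loop
      vertex 0.0 0.0 23.0
      vertex 21.0 0.0 23.0
      vertex 21.0 5.0 23.0
    endloop
  endfacet
  facet normal 0.0000 0.0000 1.0000
    outer loop
      vertex 0.0 0.0 23.0
      vertex 21.0 5.0 23.0
      vertex 6.0 5.0 23.0
    endloop
  endfacet
  facet normal 0.0000 0.0000 1.0000
    outer loop
      vertex 0.0 0.0 23.0
      vertex 6.0 5.0 23.0
      vertex 6.0 13.0 23.0
    endloop
  endfacet
  facet normal 0.0000 0.0000 1.0000
    outer loop
      vertex 0.0 0.0 23.0
      vertex 6.0 13.0 23.0
      vertex 0.0 13.0 23.0
    endloop
  endfacet
  facet normal 0.0000 -1.0000 0.0000
    outer loop
      vertex 0.0 0.0 0.0
      vertex 21.0 0.0 0.0
      vertex 21.0 0.0 23.0
    endloop
  endfacet
  facet normal 0.0000 -1.0000 0.0000
    outer loop
      vertex 0.0 0.0 0.0
      vertex 21.0 0.0 23.0
      vertex 0.0 0.0 23.0
    endloop
  endfacet
  facet normal 1.0000 0.0000 0.0000
    outer loop
      vertex 21.0 0.0 0.0
      vertex 21.0 5.0 0.0
      vertex 21.0 5.0 23.0
    endloop
  endfacet
  facet normal 1.0000 0.0000 0.0000
    outer loop
      vertex 21.0 0.0 0.0
      vertex 21.0 5.0 23.0
      vertex 21.0 0.0 23.0
    endloop
  endfacet
  facet normal 0.0000 1.0000 0.0000
    outer loop
      vertex 21.0 5.0 0.0
      vertex 6.0 5.0 0.0
      vertex 6.0 5.0 23.0
    endloop
  endfacet
  facet normal 0.0000 1.0000 0.0000
    outer loop
      vertex 21.0 5.0 0.0
      vertex 6.0 5.0 23.0
      vertex 21.0 5.0 23.0
    endloop
  endfacet
  facet normal 1.0000 0.0000 0.0000
    outer loop
      vertex 6.0 5.0 0.0
      vertex 6.0 13.0 0.0
      vertex 6.0 13.0 23.0
    endloop
  endfacet
  facet normal 1.0000 0.0000 0.0000
    outer loop
      vertex 6.0 5.0 0.0
      vertex 6.0 13.0 23.0
      vertex 6.0 5.0 23.0
    endloop
  endfacet
  facet normal 0.0000 1.0000 0.0000
    outer loop
      vertex 6.0 13.0 0.0
      vertex 0.0 13.0 0.0
      vertex 0.0 13.0 23.0
    endloop
  endfacet
  facet normal 0.0000 1.0000 0.0000
    outer loop
      vertex 6.0 13.0 0.0
      vertex 0.0 13.0 23.0
      vertex 6.0 13.0 23.0
    endloop
  endfacet
  facet normal -1.0000 0.0000 0.0000
    outer loop
      vertex 0.0 13.0 0.0
      vertex 0.0 0.0 0.0
      vertex 0.0 0.0 23.0
    endloop
  endfacet
  facet normal -1.0000 0.0000 0.0000
    outer loop
      vertex 0.0 13.0 0.0
      vertex 0.0 0.0 23.0
      vertex 0.0 13.0 23.0
    endloop
  endfacet
endsolid part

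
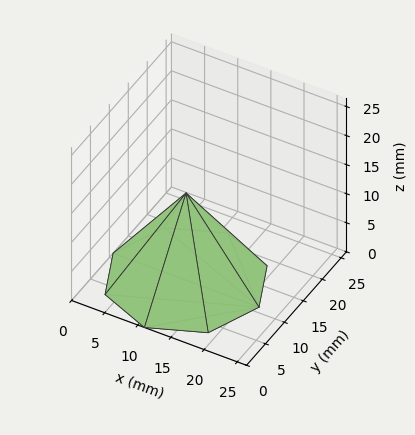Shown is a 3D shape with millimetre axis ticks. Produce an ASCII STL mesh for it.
Reading the render: the shape is a regular 8-sided pyramid, base circumscribed radius ≈ 11 mm, apex at z ≈ 15 mm (dimensions read to the nearest mm from the axis ticks). For the STL, each face is triangulated and given an outward normal.

solid part
  facet normal 0.0000 0.0000 -1.0000
    outer loop
      vertex 11.000 22.000 0.000
      vertex 18.778 18.778 0.000
      vertex 22.000 11.000 0.000
    endloop
  endfacet
  facet normal 0.0000 0.0000 -1.0000
    outer loop
      vertex 3.222 18.778 0.000
      vertex 11.000 22.000 0.000
      vertex 22.000 11.000 0.000
    endloop
  endfacet
  facet normal 0.0000 0.0000 -1.0000
    outer loop
      vertex 0.000 11.000 0.000
      vertex 3.222 18.778 0.000
      vertex 22.000 11.000 0.000
    endloop
  endfacet
  facet normal 0.0000 0.0000 -1.0000
    outer loop
      vertex 3.222 3.222 0.000
      vertex 0.000 11.000 0.000
      vertex 22.000 11.000 0.000
    endloop
  endfacet
  facet normal 0.0000 0.0000 -1.0000
    outer loop
      vertex 11.000 0.000 0.000
      vertex 3.222 3.222 0.000
      vertex 22.000 11.000 0.000
    endloop
  endfacet
  facet normal 0.0000 0.0000 -1.0000
    outer loop
      vertex 18.778 3.222 0.000
      vertex 11.000 0.000 0.000
      vertex 22.000 11.000 0.000
    endloop
  endfacet
  facet normal 0.7649 0.3168 0.5609
    outer loop
      vertex 22.000 11.000 0.000
      vertex 18.778 18.778 0.000
      vertex 11.000 11.000 15.000
    endloop
  endfacet
  facet normal 0.3168 0.7649 0.5609
    outer loop
      vertex 18.778 18.778 0.000
      vertex 11.000 22.000 0.000
      vertex 11.000 11.000 15.000
    endloop
  endfacet
  facet normal -0.3168 0.7649 0.5609
    outer loop
      vertex 11.000 22.000 0.000
      vertex 3.222 18.778 0.000
      vertex 11.000 11.000 15.000
    endloop
  endfacet
  facet normal -0.7649 0.3168 0.5609
    outer loop
      vertex 3.222 18.778 0.000
      vertex 0.000 11.000 0.000
      vertex 11.000 11.000 15.000
    endloop
  endfacet
  facet normal -0.7649 -0.3168 0.5609
    outer loop
      vertex 0.000 11.000 0.000
      vertex 3.222 3.222 0.000
      vertex 11.000 11.000 15.000
    endloop
  endfacet
  facet normal -0.3168 -0.7649 0.5609
    outer loop
      vertex 3.222 3.222 0.000
      vertex 11.000 0.000 0.000
      vertex 11.000 11.000 15.000
    endloop
  endfacet
  facet normal 0.3168 -0.7649 0.5609
    outer loop
      vertex 11.000 0.000 0.000
      vertex 18.778 3.222 0.000
      vertex 11.000 11.000 15.000
    endloop
  endfacet
  facet normal 0.7649 -0.3168 0.5609
    outer loop
      vertex 18.778 3.222 0.000
      vertex 22.000 11.000 0.000
      vertex 11.000 11.000 15.000
    endloop
  endfacet
endsolid part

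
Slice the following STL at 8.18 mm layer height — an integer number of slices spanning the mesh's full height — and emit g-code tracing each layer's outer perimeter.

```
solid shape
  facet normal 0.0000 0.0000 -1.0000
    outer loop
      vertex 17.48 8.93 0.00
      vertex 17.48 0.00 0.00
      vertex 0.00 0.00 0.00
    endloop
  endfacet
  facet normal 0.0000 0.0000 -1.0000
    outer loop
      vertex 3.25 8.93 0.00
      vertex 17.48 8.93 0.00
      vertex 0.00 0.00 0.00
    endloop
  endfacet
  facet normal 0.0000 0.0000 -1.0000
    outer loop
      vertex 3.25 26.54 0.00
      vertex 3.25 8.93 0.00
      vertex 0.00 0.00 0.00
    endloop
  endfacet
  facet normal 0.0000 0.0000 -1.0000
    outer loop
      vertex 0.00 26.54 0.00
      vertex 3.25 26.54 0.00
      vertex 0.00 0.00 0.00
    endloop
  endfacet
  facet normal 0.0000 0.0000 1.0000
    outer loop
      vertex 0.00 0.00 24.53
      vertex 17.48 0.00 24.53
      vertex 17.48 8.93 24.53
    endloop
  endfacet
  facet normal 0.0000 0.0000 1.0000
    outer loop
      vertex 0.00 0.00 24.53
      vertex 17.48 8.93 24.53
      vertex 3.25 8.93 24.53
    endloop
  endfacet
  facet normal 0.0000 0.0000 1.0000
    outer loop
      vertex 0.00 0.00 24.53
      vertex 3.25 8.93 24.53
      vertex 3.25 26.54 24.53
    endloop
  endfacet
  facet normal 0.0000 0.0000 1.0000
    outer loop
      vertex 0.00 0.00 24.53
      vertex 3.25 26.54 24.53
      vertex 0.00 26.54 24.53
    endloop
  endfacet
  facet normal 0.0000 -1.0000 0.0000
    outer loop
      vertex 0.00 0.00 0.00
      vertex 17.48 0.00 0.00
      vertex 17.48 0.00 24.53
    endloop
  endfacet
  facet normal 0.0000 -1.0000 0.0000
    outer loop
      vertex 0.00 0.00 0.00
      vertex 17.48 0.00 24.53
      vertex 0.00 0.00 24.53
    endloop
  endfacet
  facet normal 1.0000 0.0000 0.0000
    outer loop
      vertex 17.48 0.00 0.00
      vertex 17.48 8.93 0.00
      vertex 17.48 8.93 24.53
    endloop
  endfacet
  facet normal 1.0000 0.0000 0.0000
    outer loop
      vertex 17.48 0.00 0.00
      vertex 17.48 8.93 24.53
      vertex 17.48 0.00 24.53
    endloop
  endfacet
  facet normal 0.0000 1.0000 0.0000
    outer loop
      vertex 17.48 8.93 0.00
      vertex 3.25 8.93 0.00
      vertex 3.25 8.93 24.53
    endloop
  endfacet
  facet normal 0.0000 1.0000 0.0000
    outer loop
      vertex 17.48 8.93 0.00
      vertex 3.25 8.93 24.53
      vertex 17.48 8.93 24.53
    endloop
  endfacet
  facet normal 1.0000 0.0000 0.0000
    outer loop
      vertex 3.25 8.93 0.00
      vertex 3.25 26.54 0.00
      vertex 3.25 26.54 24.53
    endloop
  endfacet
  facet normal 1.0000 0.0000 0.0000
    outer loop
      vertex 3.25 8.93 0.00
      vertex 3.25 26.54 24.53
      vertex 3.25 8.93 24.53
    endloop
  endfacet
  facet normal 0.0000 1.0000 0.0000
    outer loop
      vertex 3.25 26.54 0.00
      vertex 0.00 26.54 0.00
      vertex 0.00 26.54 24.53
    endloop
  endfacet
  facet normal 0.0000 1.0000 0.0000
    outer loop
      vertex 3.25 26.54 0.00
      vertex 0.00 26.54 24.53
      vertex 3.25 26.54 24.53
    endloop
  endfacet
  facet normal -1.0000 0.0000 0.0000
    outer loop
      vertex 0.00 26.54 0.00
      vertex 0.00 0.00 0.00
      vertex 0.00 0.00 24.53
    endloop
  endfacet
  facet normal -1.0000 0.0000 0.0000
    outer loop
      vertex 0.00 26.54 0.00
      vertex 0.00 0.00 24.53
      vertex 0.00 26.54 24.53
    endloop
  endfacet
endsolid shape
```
; perimeter-only toolpath
G21 ; units = mm
G90 ; absolute positioning
G28 ; home
; layer 1
G0 Z8.18
G0 X0.00 Y0.00
G1 X17.48 Y0.00
G1 X17.48 Y8.93
G1 X3.25 Y8.93
G1 X3.25 Y26.54
G1 X0.00 Y26.54
G1 X0.00 Y0.00
; layer 2
G0 Z16.35
G0 X0.00 Y0.00
G1 X17.48 Y0.00
G1 X17.48 Y8.93
G1 X3.25 Y8.93
G1 X3.25 Y26.54
G1 X0.00 Y26.54
G1 X0.00 Y0.00
; layer 3
G0 Z24.53
G0 X0.00 Y0.00
G1 X17.48 Y0.00
G1 X17.48 Y8.93
G1 X3.25 Y8.93
G1 X3.25 Y26.54
G1 X0.00 Y26.54
G1 X0.00 Y0.00
M2 ; end

The solid is an L-shaped prism: outer 17.5 × 26.5 mm, arm thicknesses ≈ 8.93 mm (horizontal) and 3.25 mm (vertical), extruded 24.5 mm in z. Slicing at Δz = 8.18 mm — 3 equal slices spanning the solid's height, so layer i sits at z = i·h/3 — gives 3 non-empty perimeters. Each is a 6-segment closed polygon; G0 lifts to the layer z and rapids to the start vertex, then G1 traces the edges.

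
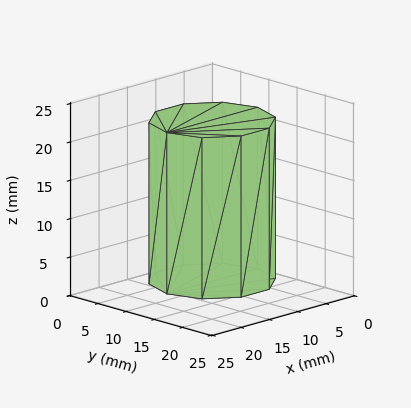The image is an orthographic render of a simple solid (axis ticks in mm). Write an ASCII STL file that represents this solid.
Reading the render: the shape is a regular 10-sided prism (a cylinder approximated with 10 flat sides), circumscribed radius ≈ 8 mm, height ≈ 21 mm (dimensions read to the nearest mm from the axis ticks). For the STL, each face is triangulated and given an outward normal.

solid part
  facet normal 0.0000 0.0000 -1.0000
    outer loop
      vertex 10.472 15.608 0.000
      vertex 14.472 12.702 0.000
      vertex 16.000 8.000 0.000
    endloop
  endfacet
  facet normal 0.0000 0.0000 -1.0000
    outer loop
      vertex 5.528 15.608 0.000
      vertex 10.472 15.608 0.000
      vertex 16.000 8.000 0.000
    endloop
  endfacet
  facet normal 0.0000 0.0000 -1.0000
    outer loop
      vertex 1.528 12.702 0.000
      vertex 5.528 15.608 0.000
      vertex 16.000 8.000 0.000
    endloop
  endfacet
  facet normal 0.0000 0.0000 -1.0000
    outer loop
      vertex 0.000 8.000 0.000
      vertex 1.528 12.702 0.000
      vertex 16.000 8.000 0.000
    endloop
  endfacet
  facet normal 0.0000 0.0000 -1.0000
    outer loop
      vertex 1.528 3.298 0.000
      vertex 0.000 8.000 0.000
      vertex 16.000 8.000 0.000
    endloop
  endfacet
  facet normal 0.0000 0.0000 -1.0000
    outer loop
      vertex 5.528 0.392 0.000
      vertex 1.528 3.298 0.000
      vertex 16.000 8.000 0.000
    endloop
  endfacet
  facet normal 0.0000 0.0000 -1.0000
    outer loop
      vertex 10.472 0.392 0.000
      vertex 5.528 0.392 0.000
      vertex 16.000 8.000 0.000
    endloop
  endfacet
  facet normal 0.0000 0.0000 -1.0000
    outer loop
      vertex 14.472 3.298 0.000
      vertex 10.472 0.392 0.000
      vertex 16.000 8.000 0.000
    endloop
  endfacet
  facet normal 0.0000 0.0000 1.0000
    outer loop
      vertex 16.000 8.000 21.000
      vertex 14.472 12.702 21.000
      vertex 10.472 15.608 21.000
    endloop
  endfacet
  facet normal 0.0000 0.0000 1.0000
    outer loop
      vertex 16.000 8.000 21.000
      vertex 10.472 15.608 21.000
      vertex 5.528 15.608 21.000
    endloop
  endfacet
  facet normal 0.0000 0.0000 1.0000
    outer loop
      vertex 16.000 8.000 21.000
      vertex 5.528 15.608 21.000
      vertex 1.528 12.702 21.000
    endloop
  endfacet
  facet normal 0.0000 0.0000 1.0000
    outer loop
      vertex 16.000 8.000 21.000
      vertex 1.528 12.702 21.000
      vertex 0.000 8.000 21.000
    endloop
  endfacet
  facet normal 0.0000 0.0000 1.0000
    outer loop
      vertex 16.000 8.000 21.000
      vertex 0.000 8.000 21.000
      vertex 1.528 3.298 21.000
    endloop
  endfacet
  facet normal 0.0000 0.0000 1.0000
    outer loop
      vertex 16.000 8.000 21.000
      vertex 1.528 3.298 21.000
      vertex 5.528 0.392 21.000
    endloop
  endfacet
  facet normal 0.0000 0.0000 1.0000
    outer loop
      vertex 16.000 8.000 21.000
      vertex 5.528 0.392 21.000
      vertex 10.472 0.392 21.000
    endloop
  endfacet
  facet normal 0.0000 0.0000 1.0000
    outer loop
      vertex 16.000 8.000 21.000
      vertex 10.472 0.392 21.000
      vertex 14.472 3.298 21.000
    endloop
  endfacet
  facet normal 0.9510 0.3091 0.0000
    outer loop
      vertex 16.000 8.000 0.000
      vertex 14.472 12.702 0.000
      vertex 14.472 12.702 21.000
    endloop
  endfacet
  facet normal 0.9510 0.3091 0.0000
    outer loop
      vertex 16.000 8.000 0.000
      vertex 14.472 12.702 21.000
      vertex 16.000 8.000 21.000
    endloop
  endfacet
  facet normal 0.5878 0.8090 0.0000
    outer loop
      vertex 14.472 12.702 0.000
      vertex 10.472 15.608 0.000
      vertex 10.472 15.608 21.000
    endloop
  endfacet
  facet normal 0.5878 0.8090 0.0000
    outer loop
      vertex 14.472 12.702 0.000
      vertex 10.472 15.608 21.000
      vertex 14.472 12.702 21.000
    endloop
  endfacet
  facet normal 0.0000 1.0000 0.0000
    outer loop
      vertex 10.472 15.608 0.000
      vertex 5.528 15.608 0.000
      vertex 5.528 15.608 21.000
    endloop
  endfacet
  facet normal 0.0000 1.0000 0.0000
    outer loop
      vertex 10.472 15.608 0.000
      vertex 5.528 15.608 21.000
      vertex 10.472 15.608 21.000
    endloop
  endfacet
  facet normal -0.5878 0.8090 0.0000
    outer loop
      vertex 5.528 15.608 0.000
      vertex 1.528 12.702 0.000
      vertex 1.528 12.702 21.000
    endloop
  endfacet
  facet normal -0.5878 0.8090 0.0000
    outer loop
      vertex 5.528 15.608 0.000
      vertex 1.528 12.702 21.000
      vertex 5.528 15.608 21.000
    endloop
  endfacet
  facet normal -0.9510 0.3091 0.0000
    outer loop
      vertex 1.528 12.702 0.000
      vertex 0.000 8.000 0.000
      vertex 0.000 8.000 21.000
    endloop
  endfacet
  facet normal -0.9510 0.3091 0.0000
    outer loop
      vertex 1.528 12.702 0.000
      vertex 0.000 8.000 21.000
      vertex 1.528 12.702 21.000
    endloop
  endfacet
  facet normal -0.9510 -0.3091 0.0000
    outer loop
      vertex 0.000 8.000 0.000
      vertex 1.528 3.298 0.000
      vertex 1.528 3.298 21.000
    endloop
  endfacet
  facet normal -0.9510 -0.3091 0.0000
    outer loop
      vertex 0.000 8.000 0.000
      vertex 1.528 3.298 21.000
      vertex 0.000 8.000 21.000
    endloop
  endfacet
  facet normal -0.5878 -0.8090 0.0000
    outer loop
      vertex 1.528 3.298 0.000
      vertex 5.528 0.392 0.000
      vertex 5.528 0.392 21.000
    endloop
  endfacet
  facet normal -0.5878 -0.8090 0.0000
    outer loop
      vertex 1.528 3.298 0.000
      vertex 5.528 0.392 21.000
      vertex 1.528 3.298 21.000
    endloop
  endfacet
  facet normal 0.0000 -1.0000 0.0000
    outer loop
      vertex 5.528 0.392 0.000
      vertex 10.472 0.392 0.000
      vertex 10.472 0.392 21.000
    endloop
  endfacet
  facet normal 0.0000 -1.0000 0.0000
    outer loop
      vertex 5.528 0.392 0.000
      vertex 10.472 0.392 21.000
      vertex 5.528 0.392 21.000
    endloop
  endfacet
  facet normal 0.5878 -0.8090 0.0000
    outer loop
      vertex 10.472 0.392 0.000
      vertex 14.472 3.298 0.000
      vertex 14.472 3.298 21.000
    endloop
  endfacet
  facet normal 0.5878 -0.8090 0.0000
    outer loop
      vertex 10.472 0.392 0.000
      vertex 14.472 3.298 21.000
      vertex 10.472 0.392 21.000
    endloop
  endfacet
  facet normal 0.9510 -0.3091 0.0000
    outer loop
      vertex 14.472 3.298 0.000
      vertex 16.000 8.000 0.000
      vertex 16.000 8.000 21.000
    endloop
  endfacet
  facet normal 0.9510 -0.3091 0.0000
    outer loop
      vertex 14.472 3.298 0.000
      vertex 16.000 8.000 21.000
      vertex 14.472 3.298 21.000
    endloop
  endfacet
endsolid part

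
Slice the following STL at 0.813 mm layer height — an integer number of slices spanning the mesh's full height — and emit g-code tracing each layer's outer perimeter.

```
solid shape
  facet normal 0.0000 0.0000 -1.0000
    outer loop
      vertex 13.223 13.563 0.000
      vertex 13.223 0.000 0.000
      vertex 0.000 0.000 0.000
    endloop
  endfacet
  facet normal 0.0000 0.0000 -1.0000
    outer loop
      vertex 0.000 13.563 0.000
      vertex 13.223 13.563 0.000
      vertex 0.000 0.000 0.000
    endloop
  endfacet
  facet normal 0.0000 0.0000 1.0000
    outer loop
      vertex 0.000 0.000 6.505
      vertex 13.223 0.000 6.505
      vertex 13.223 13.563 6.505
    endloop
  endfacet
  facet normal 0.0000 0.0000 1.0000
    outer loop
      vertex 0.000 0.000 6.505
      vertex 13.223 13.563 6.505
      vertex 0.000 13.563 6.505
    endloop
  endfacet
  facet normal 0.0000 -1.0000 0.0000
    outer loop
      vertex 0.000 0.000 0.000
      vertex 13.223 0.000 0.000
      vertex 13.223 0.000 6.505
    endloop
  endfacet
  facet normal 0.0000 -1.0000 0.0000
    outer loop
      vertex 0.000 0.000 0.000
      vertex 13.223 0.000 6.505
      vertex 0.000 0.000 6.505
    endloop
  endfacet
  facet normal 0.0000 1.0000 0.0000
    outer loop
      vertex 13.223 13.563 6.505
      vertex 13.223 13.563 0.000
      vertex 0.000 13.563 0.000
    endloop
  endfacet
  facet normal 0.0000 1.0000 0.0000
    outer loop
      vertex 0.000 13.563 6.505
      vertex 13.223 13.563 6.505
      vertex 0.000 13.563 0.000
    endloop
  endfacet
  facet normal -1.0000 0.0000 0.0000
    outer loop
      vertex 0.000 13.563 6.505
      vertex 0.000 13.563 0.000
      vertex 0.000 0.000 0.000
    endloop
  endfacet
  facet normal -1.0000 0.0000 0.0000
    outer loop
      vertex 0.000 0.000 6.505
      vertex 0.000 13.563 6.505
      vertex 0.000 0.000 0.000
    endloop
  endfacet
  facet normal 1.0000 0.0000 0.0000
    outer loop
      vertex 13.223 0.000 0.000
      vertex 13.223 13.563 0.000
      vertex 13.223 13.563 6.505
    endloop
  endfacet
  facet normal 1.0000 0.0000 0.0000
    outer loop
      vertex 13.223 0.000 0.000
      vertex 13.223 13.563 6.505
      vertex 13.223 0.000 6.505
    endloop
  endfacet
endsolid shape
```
; perimeter-only toolpath
G21 ; units = mm
G90 ; absolute positioning
G28 ; home
; layer 1
G0 Z0.813
G0 X0.000 Y0.000
G1 X13.223 Y0.000
G1 X13.223 Y13.563
G1 X0.000 Y13.563
G1 X0.000 Y0.000
; layer 2
G0 Z1.626
G0 X0.000 Y0.000
G1 X13.223 Y0.000
G1 X13.223 Y13.563
G1 X0.000 Y13.563
G1 X0.000 Y0.000
; layer 3
G0 Z2.439
G0 X0.000 Y0.000
G1 X13.223 Y0.000
G1 X13.223 Y13.563
G1 X0.000 Y13.563
G1 X0.000 Y0.000
; layer 4
G0 Z3.252
G0 X0.000 Y0.000
G1 X13.223 Y0.000
G1 X13.223 Y13.563
G1 X0.000 Y13.563
G1 X0.000 Y0.000
; layer 5
G0 Z4.066
G0 X0.000 Y0.000
G1 X13.223 Y0.000
G1 X13.223 Y13.563
G1 X0.000 Y13.563
G1 X0.000 Y0.000
; layer 6
G0 Z4.879
G0 X0.000 Y0.000
G1 X13.223 Y0.000
G1 X13.223 Y13.563
G1 X0.000 Y13.563
G1 X0.000 Y0.000
; layer 7
G0 Z5.692
G0 X0.000 Y0.000
G1 X13.223 Y0.000
G1 X13.223 Y13.563
G1 X0.000 Y13.563
G1 X0.000 Y0.000
; layer 8
G0 Z6.505
G0 X0.000 Y0.000
G1 X13.223 Y0.000
G1 X13.223 Y13.563
G1 X0.000 Y13.563
G1 X0.000 Y0.000
M2 ; end

The solid is a rectangular box, roughly 13.2 × 13.6 mm footprint and 6.5 mm tall. Slicing at Δz = 0.813 mm — 8 equal slices spanning the solid's height, so layer i sits at z = i·h/8 — gives 8 non-empty perimeters. Each is a 4-segment closed polygon; G0 lifts to the layer z and rapids to the start vertex, then G1 traces the edges.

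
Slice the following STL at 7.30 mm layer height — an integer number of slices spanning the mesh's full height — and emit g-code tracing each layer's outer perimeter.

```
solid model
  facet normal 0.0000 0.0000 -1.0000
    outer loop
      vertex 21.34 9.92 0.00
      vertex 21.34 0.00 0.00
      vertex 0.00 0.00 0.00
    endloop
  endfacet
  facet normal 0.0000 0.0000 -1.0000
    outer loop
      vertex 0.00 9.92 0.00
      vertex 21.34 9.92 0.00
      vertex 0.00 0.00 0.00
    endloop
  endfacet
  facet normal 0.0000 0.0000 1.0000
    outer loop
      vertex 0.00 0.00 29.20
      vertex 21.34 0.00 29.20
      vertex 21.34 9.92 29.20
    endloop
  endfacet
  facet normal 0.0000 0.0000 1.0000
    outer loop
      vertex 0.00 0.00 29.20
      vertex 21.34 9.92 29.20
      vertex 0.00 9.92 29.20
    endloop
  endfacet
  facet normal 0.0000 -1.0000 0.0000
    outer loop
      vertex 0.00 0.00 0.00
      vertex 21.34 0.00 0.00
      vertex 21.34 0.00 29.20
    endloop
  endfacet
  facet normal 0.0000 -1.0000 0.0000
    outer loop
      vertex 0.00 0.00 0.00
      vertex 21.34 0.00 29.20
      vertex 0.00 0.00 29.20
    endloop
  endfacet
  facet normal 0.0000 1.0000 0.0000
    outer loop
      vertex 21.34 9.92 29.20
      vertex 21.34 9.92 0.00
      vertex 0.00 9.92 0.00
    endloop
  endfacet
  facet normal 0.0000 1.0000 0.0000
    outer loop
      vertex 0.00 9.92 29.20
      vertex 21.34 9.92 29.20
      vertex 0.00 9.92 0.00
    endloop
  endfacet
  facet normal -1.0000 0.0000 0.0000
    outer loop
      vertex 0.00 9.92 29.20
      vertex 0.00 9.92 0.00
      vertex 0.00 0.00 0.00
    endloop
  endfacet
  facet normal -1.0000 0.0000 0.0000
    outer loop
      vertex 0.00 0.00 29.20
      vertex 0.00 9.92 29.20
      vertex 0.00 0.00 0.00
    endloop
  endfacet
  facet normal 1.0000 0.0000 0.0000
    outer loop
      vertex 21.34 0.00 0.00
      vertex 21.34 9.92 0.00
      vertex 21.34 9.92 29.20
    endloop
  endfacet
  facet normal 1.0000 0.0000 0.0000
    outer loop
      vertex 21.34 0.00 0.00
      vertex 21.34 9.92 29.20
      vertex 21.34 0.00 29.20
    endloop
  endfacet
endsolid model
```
; perimeter-only toolpath
G21 ; units = mm
G90 ; absolute positioning
G28 ; home
; layer 1
G0 Z7.30
G0 X0.00 Y0.00
G1 X21.34 Y0.00
G1 X21.34 Y9.92
G1 X0.00 Y9.92
G1 X0.00 Y0.00
; layer 2
G0 Z14.60
G0 X0.00 Y0.00
G1 X21.34 Y0.00
G1 X21.34 Y9.92
G1 X0.00 Y9.92
G1 X0.00 Y0.00
; layer 3
G0 Z21.90
G0 X0.00 Y0.00
G1 X21.34 Y0.00
G1 X21.34 Y9.92
G1 X0.00 Y9.92
G1 X0.00 Y0.00
; layer 4
G0 Z29.20
G0 X0.00 Y0.00
G1 X21.34 Y0.00
G1 X21.34 Y9.92
G1 X0.00 Y9.92
G1 X0.00 Y0.00
M2 ; end

The solid is a rectangular box, roughly 21.3 × 9.92 mm footprint and 29.2 mm tall. Slicing at Δz = 7.30 mm — 4 equal slices spanning the solid's height, so layer i sits at z = i·h/4 — gives 4 non-empty perimeters. Each is a 4-segment closed polygon; G0 lifts to the layer z and rapids to the start vertex, then G1 traces the edges.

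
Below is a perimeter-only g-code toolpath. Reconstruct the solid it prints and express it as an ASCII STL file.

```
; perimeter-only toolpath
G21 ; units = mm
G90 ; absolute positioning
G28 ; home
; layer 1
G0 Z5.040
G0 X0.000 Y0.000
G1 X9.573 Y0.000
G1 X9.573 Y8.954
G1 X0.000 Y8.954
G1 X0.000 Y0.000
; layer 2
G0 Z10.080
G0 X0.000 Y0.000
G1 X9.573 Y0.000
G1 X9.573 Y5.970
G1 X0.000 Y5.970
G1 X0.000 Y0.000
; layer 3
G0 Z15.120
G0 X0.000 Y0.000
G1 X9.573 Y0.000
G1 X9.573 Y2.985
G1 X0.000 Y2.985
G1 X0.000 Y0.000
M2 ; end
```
solid part
  facet normal 0.0000 0.0000 -1.0000
    outer loop
      vertex 9.573 11.939 0.000
      vertex 9.573 0.000 0.000
      vertex 0.000 0.000 0.000
    endloop
  endfacet
  facet normal 0.0000 0.0000 -1.0000
    outer loop
      vertex 0.000 11.939 0.000
      vertex 9.573 11.939 0.000
      vertex 0.000 0.000 0.000
    endloop
  endfacet
  facet normal 0.0000 -1.0000 0.0000
    outer loop
      vertex 0.000 0.000 0.000
      vertex 9.573 0.000 0.000
      vertex 9.573 0.000 20.160
    endloop
  endfacet
  facet normal 0.0000 -1.0000 0.0000
    outer loop
      vertex 0.000 0.000 0.000
      vertex 9.573 0.000 20.160
      vertex 0.000 0.000 20.160
    endloop
  endfacet
  facet normal 0.0000 0.8604 0.5096
    outer loop
      vertex 0.000 0.000 20.160
      vertex 9.573 0.000 20.160
      vertex 9.573 11.939 0.000
    endloop
  endfacet
  facet normal 0.0000 0.8604 0.5096
    outer loop
      vertex 0.000 0.000 20.160
      vertex 9.573 11.939 0.000
      vertex 0.000 11.939 0.000
    endloop
  endfacet
  facet normal -1.0000 0.0000 0.0000
    outer loop
      vertex 0.000 0.000 20.160
      vertex 0.000 11.939 0.000
      vertex 0.000 0.000 0.000
    endloop
  endfacet
  facet normal 1.0000 0.0000 0.0000
    outer loop
      vertex 9.573 0.000 0.000
      vertex 9.573 11.939 0.000
      vertex 9.573 0.000 20.160
    endloop
  endfacet
endsolid part

The G0 Z moves step by Δz≈5.040 mm. The G1 loops shrink linearly with z, so the solid tapers from its base footprint up to z≈20.2. Closing with a flat bottom cap and the tapered top and triangulating gives 8 facets — a wedge (ramp): 9.57 × 11.9 mm base, rising to 20.2 mm along the y=0 edge and sloping linearly to z=0 at y=11.9.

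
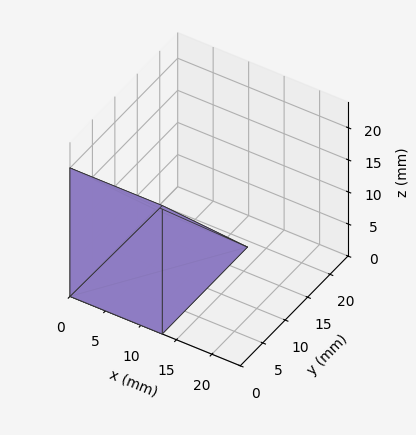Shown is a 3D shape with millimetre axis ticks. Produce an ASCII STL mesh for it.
Reading the render: the shape is a wedge (ramp): 13 × 19 mm base, rising to 20 mm along the y=0 edge and sloping linearly to z=0 at y=19 (dimensions read to the nearest mm from the axis ticks). For the STL, each face is triangulated and given an outward normal.

solid part
  facet normal 0.0000 0.0000 -1.0000
    outer loop
      vertex 13.000 19.000 0.000
      vertex 13.000 0.000 0.000
      vertex 0.000 0.000 0.000
    endloop
  endfacet
  facet normal 0.0000 0.0000 -1.0000
    outer loop
      vertex 0.000 19.000 0.000
      vertex 13.000 19.000 0.000
      vertex 0.000 0.000 0.000
    endloop
  endfacet
  facet normal 0.0000 -1.0000 0.0000
    outer loop
      vertex 0.000 0.000 0.000
      vertex 13.000 0.000 0.000
      vertex 13.000 0.000 20.000
    endloop
  endfacet
  facet normal 0.0000 -1.0000 0.0000
    outer loop
      vertex 0.000 0.000 0.000
      vertex 13.000 0.000 20.000
      vertex 0.000 0.000 20.000
    endloop
  endfacet
  facet normal 0.0000 0.7250 0.6887
    outer loop
      vertex 0.000 0.000 20.000
      vertex 13.000 0.000 20.000
      vertex 13.000 19.000 0.000
    endloop
  endfacet
  facet normal 0.0000 0.7250 0.6887
    outer loop
      vertex 0.000 0.000 20.000
      vertex 13.000 19.000 0.000
      vertex 0.000 19.000 0.000
    endloop
  endfacet
  facet normal -1.0000 0.0000 0.0000
    outer loop
      vertex 0.000 0.000 20.000
      vertex 0.000 19.000 0.000
      vertex 0.000 0.000 0.000
    endloop
  endfacet
  facet normal 1.0000 0.0000 0.0000
    outer loop
      vertex 13.000 0.000 0.000
      vertex 13.000 19.000 0.000
      vertex 13.000 0.000 20.000
    endloop
  endfacet
endsolid part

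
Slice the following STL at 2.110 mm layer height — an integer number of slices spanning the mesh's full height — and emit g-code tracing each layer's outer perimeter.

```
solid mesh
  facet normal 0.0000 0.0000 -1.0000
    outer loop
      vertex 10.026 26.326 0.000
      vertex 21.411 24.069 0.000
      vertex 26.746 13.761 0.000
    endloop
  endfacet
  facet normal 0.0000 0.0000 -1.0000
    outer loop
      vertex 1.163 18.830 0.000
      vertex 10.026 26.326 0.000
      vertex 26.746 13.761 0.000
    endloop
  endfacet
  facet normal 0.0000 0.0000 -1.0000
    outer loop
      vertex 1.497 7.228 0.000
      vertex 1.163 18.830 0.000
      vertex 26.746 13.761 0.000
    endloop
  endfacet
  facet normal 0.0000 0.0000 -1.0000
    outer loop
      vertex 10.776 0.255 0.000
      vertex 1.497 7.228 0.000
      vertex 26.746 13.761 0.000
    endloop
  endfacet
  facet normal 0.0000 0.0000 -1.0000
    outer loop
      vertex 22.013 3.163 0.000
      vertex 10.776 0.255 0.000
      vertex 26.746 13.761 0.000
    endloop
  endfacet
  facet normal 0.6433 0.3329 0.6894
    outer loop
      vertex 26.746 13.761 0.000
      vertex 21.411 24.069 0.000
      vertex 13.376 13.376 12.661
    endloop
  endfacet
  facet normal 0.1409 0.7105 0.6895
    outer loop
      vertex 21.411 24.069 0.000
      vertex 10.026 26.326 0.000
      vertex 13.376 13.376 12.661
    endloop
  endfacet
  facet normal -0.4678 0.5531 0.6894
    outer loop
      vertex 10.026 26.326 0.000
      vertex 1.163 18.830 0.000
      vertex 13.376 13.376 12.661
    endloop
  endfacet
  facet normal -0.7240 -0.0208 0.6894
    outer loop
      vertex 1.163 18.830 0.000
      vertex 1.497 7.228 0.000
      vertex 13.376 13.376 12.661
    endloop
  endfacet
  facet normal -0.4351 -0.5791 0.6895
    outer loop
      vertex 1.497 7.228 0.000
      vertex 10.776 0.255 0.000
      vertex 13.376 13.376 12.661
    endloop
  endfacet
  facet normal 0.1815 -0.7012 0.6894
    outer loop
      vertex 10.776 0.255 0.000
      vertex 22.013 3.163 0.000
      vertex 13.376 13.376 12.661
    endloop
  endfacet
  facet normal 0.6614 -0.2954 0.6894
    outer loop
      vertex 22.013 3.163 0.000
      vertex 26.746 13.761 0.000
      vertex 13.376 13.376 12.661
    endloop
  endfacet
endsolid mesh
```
; perimeter-only toolpath
G21 ; units = mm
G90 ; absolute positioning
G28 ; home
; layer 1
G0 Z2.110
G0 X24.518 Y13.697
G1 X20.072 Y22.287
G1 X10.584 Y24.168
G1 X3.199 Y17.921
G1 X3.477 Y8.253
G1 X11.209 Y2.442
G1 X20.573 Y4.865
G1 X24.518 Y13.697
; layer 2
G0 Z4.220
G0 X22.289 Y13.633
G1 X18.733 Y20.505
G1 X11.143 Y22.009
G1 X5.234 Y17.012
G1 X5.457 Y9.277
G1 X11.643 Y4.629
G1 X19.134 Y6.567
G1 X22.289 Y13.633
; layer 3
G0 Z6.331
G0 X20.061 Y13.569
G1 X17.393 Y18.722
G1 X11.701 Y19.851
G1 X7.270 Y16.103
G1 X7.437 Y10.302
G1 X12.076 Y6.816
G1 X17.695 Y8.270
G1 X20.061 Y13.569
; layer 4
G0 Z8.441
G0 X17.833 Y13.504
G1 X16.054 Y16.940
G1 X12.259 Y17.693
G1 X9.305 Y15.194
G1 X9.416 Y11.327
G1 X12.509 Y9.002
G1 X16.255 Y9.972
G1 X17.833 Y13.504
; layer 5
G0 Z10.551
G0 X15.604 Y13.440
G1 X14.715 Y15.158
G1 X12.818 Y15.534
G1 X11.341 Y14.285
G1 X11.396 Y12.351
G1 X12.943 Y11.189
G1 X14.816 Y11.674
G1 X15.604 Y13.440
M2 ; end

The solid is a regular 7-sided pyramid, base circumscribed radius ≈ 13.4 mm, apex at z ≈ 12.7 mm. Slicing at Δz = 2.110 mm — 6 equal slices spanning the solid's height, so layer i sits at z = i·h/6 — gives 5 non-empty perimeters. Each is a 7-segment closed polygon; G0 lifts to the layer z and rapids to the start vertex, then G1 traces the edges. The cross-section shrinks linearly with z (the slice at the apex is degenerate and omitted).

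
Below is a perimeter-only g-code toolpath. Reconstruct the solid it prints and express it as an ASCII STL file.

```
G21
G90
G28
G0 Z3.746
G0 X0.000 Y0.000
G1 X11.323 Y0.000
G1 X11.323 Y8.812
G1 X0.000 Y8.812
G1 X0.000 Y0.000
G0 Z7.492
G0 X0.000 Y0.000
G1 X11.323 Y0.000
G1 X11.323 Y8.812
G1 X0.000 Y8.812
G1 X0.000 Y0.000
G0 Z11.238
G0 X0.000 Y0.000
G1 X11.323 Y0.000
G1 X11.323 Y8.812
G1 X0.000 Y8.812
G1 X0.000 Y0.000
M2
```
solid part
  facet normal 0.0000 0.0000 -1.0000
    outer loop
      vertex 11.323 8.812 0.000
      vertex 11.323 0.000 0.000
      vertex 0.000 0.000 0.000
    endloop
  endfacet
  facet normal 0.0000 0.0000 -1.0000
    outer loop
      vertex 0.000 8.812 0.000
      vertex 11.323 8.812 0.000
      vertex 0.000 0.000 0.000
    endloop
  endfacet
  facet normal 0.0000 0.0000 1.0000
    outer loop
      vertex 0.000 0.000 11.238
      vertex 11.323 0.000 11.238
      vertex 11.323 8.812 11.238
    endloop
  endfacet
  facet normal 0.0000 0.0000 1.0000
    outer loop
      vertex 0.000 0.000 11.238
      vertex 11.323 8.812 11.238
      vertex 0.000 8.812 11.238
    endloop
  endfacet
  facet normal 0.0000 -1.0000 0.0000
    outer loop
      vertex 0.000 0.000 0.000
      vertex 11.323 0.000 0.000
      vertex 11.323 0.000 11.238
    endloop
  endfacet
  facet normal 0.0000 -1.0000 0.0000
    outer loop
      vertex 0.000 0.000 0.000
      vertex 11.323 0.000 11.238
      vertex 0.000 0.000 11.238
    endloop
  endfacet
  facet normal 0.0000 1.0000 0.0000
    outer loop
      vertex 11.323 8.812 11.238
      vertex 11.323 8.812 0.000
      vertex 0.000 8.812 0.000
    endloop
  endfacet
  facet normal 0.0000 1.0000 0.0000
    outer loop
      vertex 0.000 8.812 11.238
      vertex 11.323 8.812 11.238
      vertex 0.000 8.812 0.000
    endloop
  endfacet
  facet normal -1.0000 0.0000 0.0000
    outer loop
      vertex 0.000 8.812 11.238
      vertex 0.000 8.812 0.000
      vertex 0.000 0.000 0.000
    endloop
  endfacet
  facet normal -1.0000 0.0000 0.0000
    outer loop
      vertex 0.000 0.000 11.238
      vertex 0.000 8.812 11.238
      vertex 0.000 0.000 0.000
    endloop
  endfacet
  facet normal 1.0000 0.0000 0.0000
    outer loop
      vertex 11.323 0.000 0.000
      vertex 11.323 8.812 0.000
      vertex 11.323 8.812 11.238
    endloop
  endfacet
  facet normal 1.0000 0.0000 0.0000
    outer loop
      vertex 11.323 0.000 0.000
      vertex 11.323 8.812 11.238
      vertex 11.323 0.000 11.238
    endloop
  endfacet
endsolid part

The G0 Z moves step by Δz≈3.746 mm. Every layer's G1 loop is the same polygon, so the solid is a straight extrusion of it from z=0 to z≈11.2. Closing with flat bottom and top caps and triangulating gives 12 facets — a rectangular box, roughly 11.3 × 8.81 mm footprint and 11.2 mm tall.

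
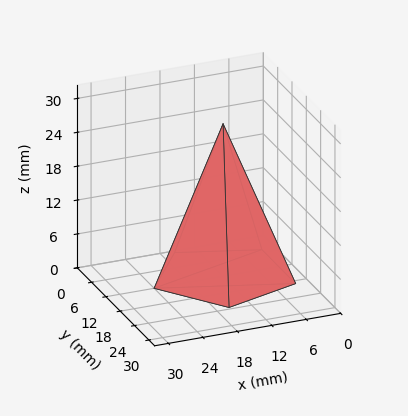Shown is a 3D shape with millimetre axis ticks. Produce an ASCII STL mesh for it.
Reading the render: the shape is a regular 5-sided pyramid, base circumscribed radius ≈ 12 mm, apex at z ≈ 27 mm (dimensions read to the nearest mm from the axis ticks). For the STL, each face is triangulated and given an outward normal.

solid part
  facet normal 0.0000 0.0000 -1.0000
    outer loop
      vertex 2.29 19.05 0.00
      vertex 15.71 23.41 0.00
      vertex 24.00 12.00 0.00
    endloop
  endfacet
  facet normal 0.0000 0.0000 -1.0000
    outer loop
      vertex 2.29 4.95 0.00
      vertex 2.29 19.05 0.00
      vertex 24.00 12.00 0.00
    endloop
  endfacet
  facet normal 0.0000 0.0000 -1.0000
    outer loop
      vertex 15.71 0.59 0.00
      vertex 2.29 4.95 0.00
      vertex 24.00 12.00 0.00
    endloop
  endfacet
  facet normal 0.7613 0.5531 0.3384
    outer loop
      vertex 24.00 12.00 0.00
      vertex 15.71 23.41 0.00
      vertex 12.00 12.00 27.00
    endloop
  endfacet
  facet normal -0.2908 0.8950 0.3383
    outer loop
      vertex 15.71 23.41 0.00
      vertex 2.29 19.05 0.00
      vertex 12.00 12.00 27.00
    endloop
  endfacet
  facet normal -0.9410 0.0000 0.3384
    outer loop
      vertex 2.29 19.05 0.00
      vertex 2.29 4.95 0.00
      vertex 12.00 12.00 27.00
    endloop
  endfacet
  facet normal -0.2908 -0.8950 0.3383
    outer loop
      vertex 2.29 4.95 0.00
      vertex 15.71 0.59 0.00
      vertex 12.00 12.00 27.00
    endloop
  endfacet
  facet normal 0.7613 -0.5531 0.3384
    outer loop
      vertex 15.71 0.59 0.00
      vertex 24.00 12.00 0.00
      vertex 12.00 12.00 27.00
    endloop
  endfacet
endsolid part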